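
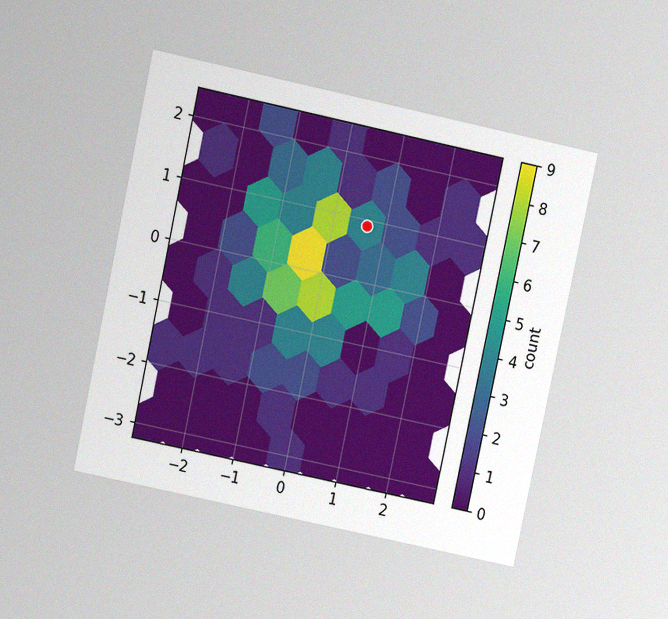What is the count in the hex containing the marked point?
4

The chart is tilted about 12° clockwise and viewed at a slight angle, with some photo noise. The marked hex reads 4 on the colorbar.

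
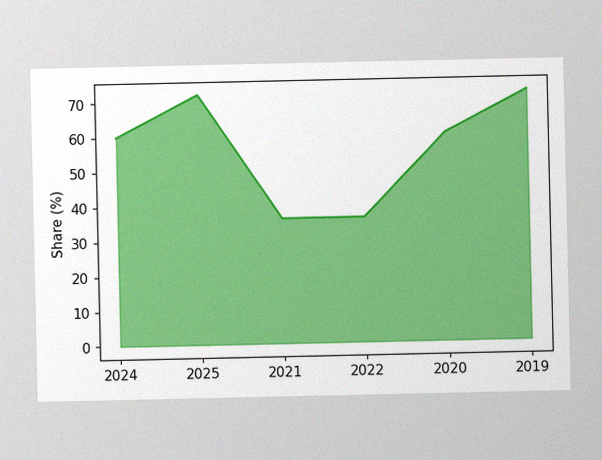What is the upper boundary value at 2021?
36%

The image has some photo noise and uneven lighting. At 2021 the upper boundary is at 36%.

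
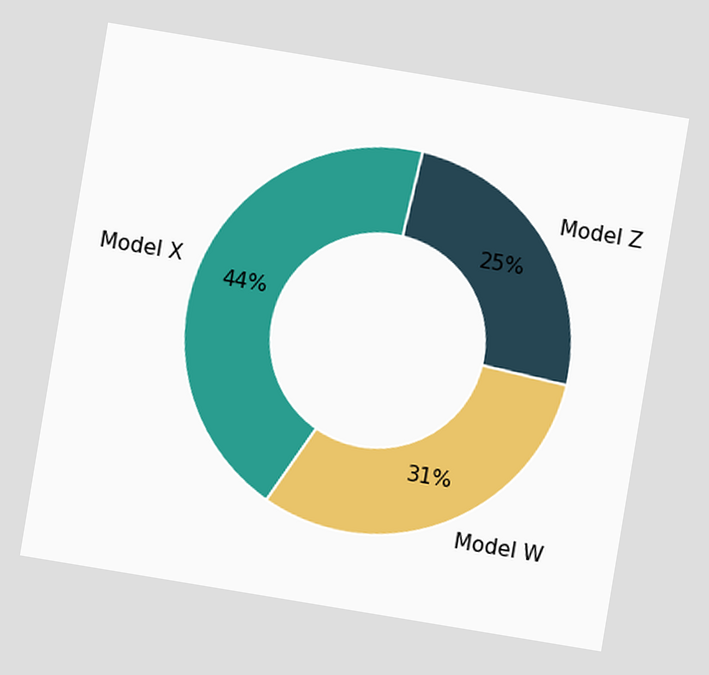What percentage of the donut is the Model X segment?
The chart is tilted about 9° clockwise. The Model X segment takes up 44% of the ring.

44%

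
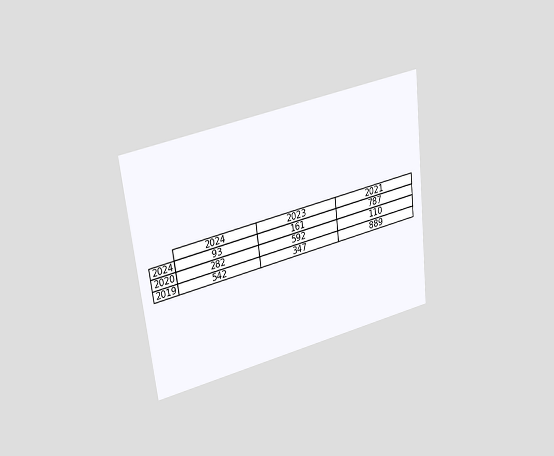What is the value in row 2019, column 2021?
889

The chart is tilted about 7° counter-clockwise and viewed slightly from above. The (2019, 2021) cell reads 889.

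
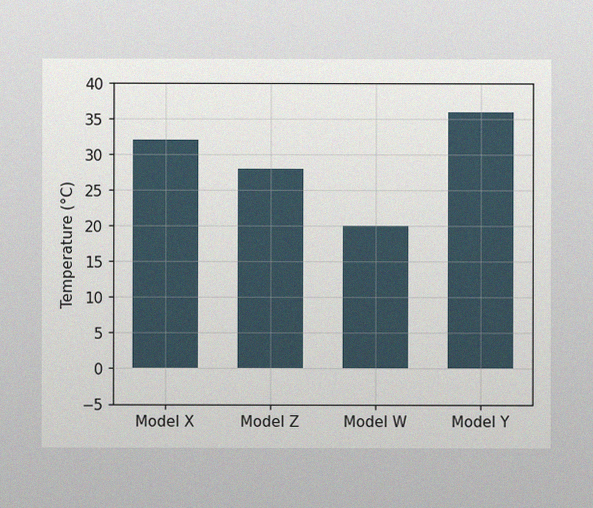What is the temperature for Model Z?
The image has some photo noise and uneven lighting. Reading along the chart's y-axis, the Model Z bar reaches 28°C.

28°C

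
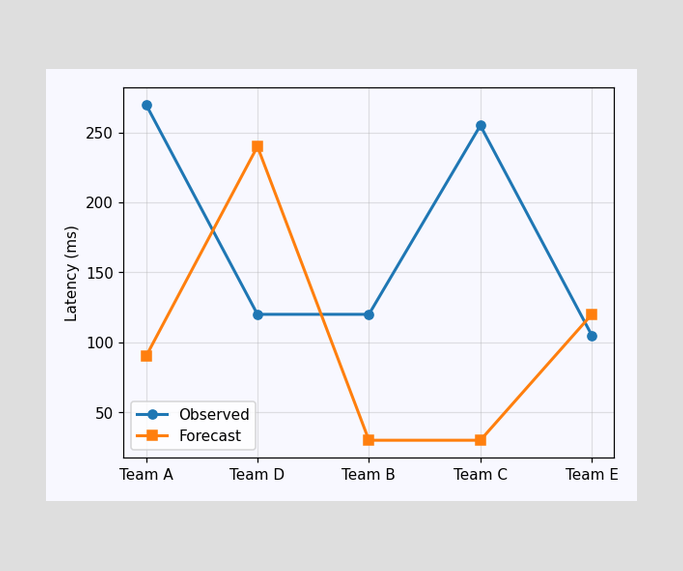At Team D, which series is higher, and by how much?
Forecast, by 120ms

At Team D, Forecast sits above the other line by 120ms.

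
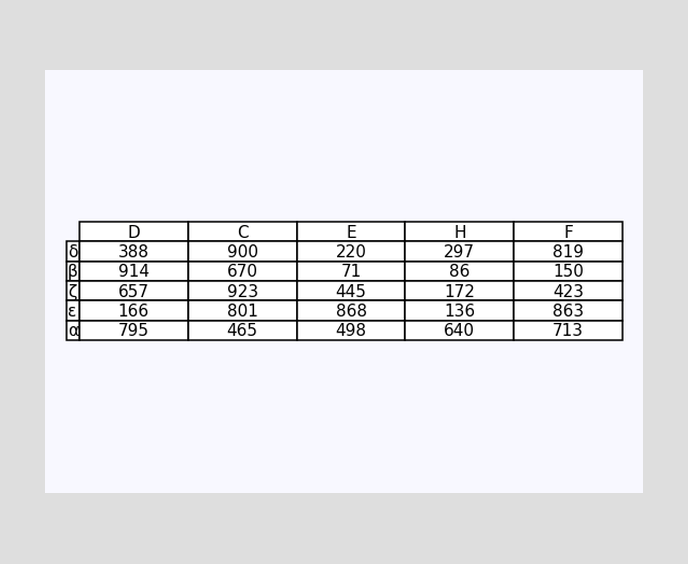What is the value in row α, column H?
The (α, H) cell reads 640.

640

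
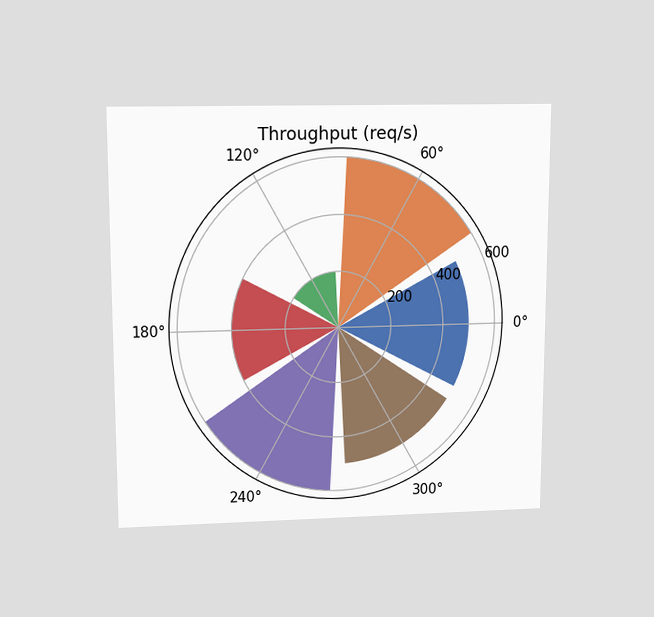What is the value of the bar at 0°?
500req/s

The chart is viewed slightly from above. The bar at 0° reaches 500req/s on the radial axis.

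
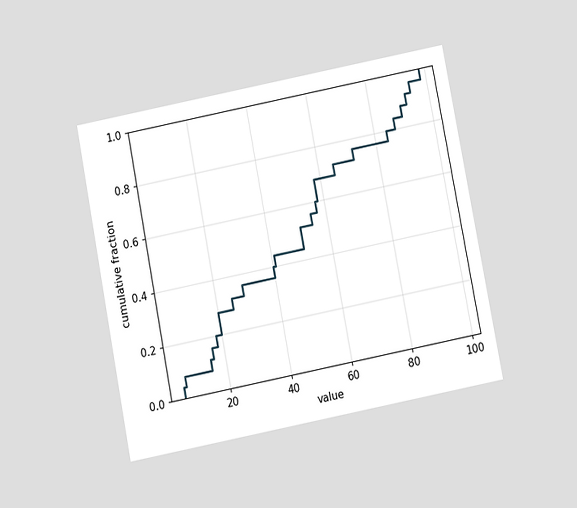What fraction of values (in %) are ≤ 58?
The chart is tilted about 11° counter-clockwise and viewed slightly from below. At x=58 the ECDF step is at 68%.

68%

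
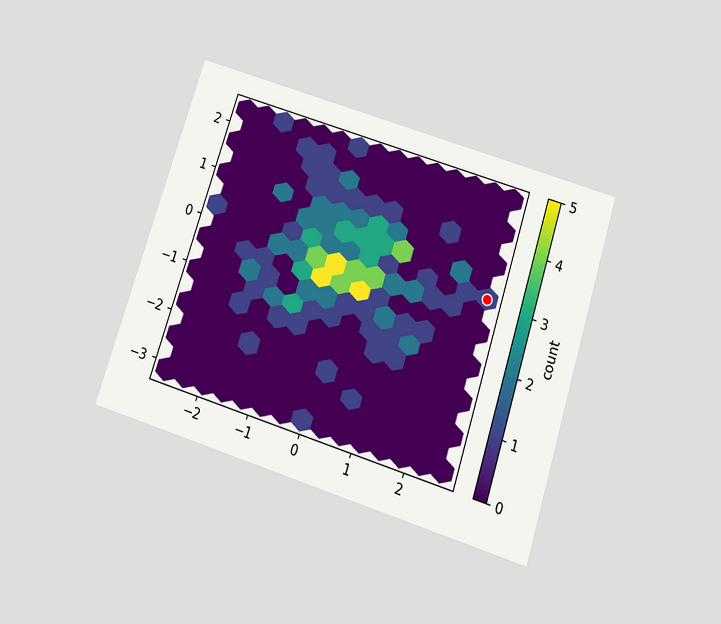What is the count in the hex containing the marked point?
1

The chart is tilted about 18° clockwise and viewed slightly from below. The marked hex reads 1 on the colorbar.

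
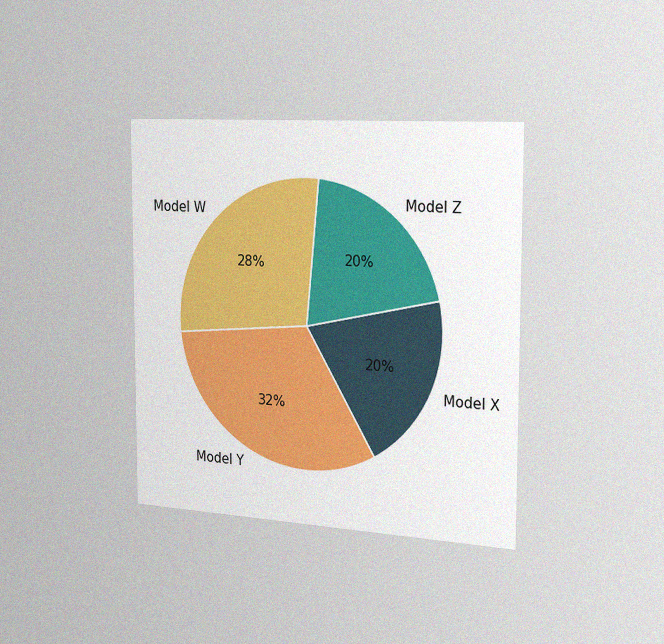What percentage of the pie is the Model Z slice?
The chart is viewed slightly from the right, with some photo noise. The Model Z slice takes up 20% of the pie.

20%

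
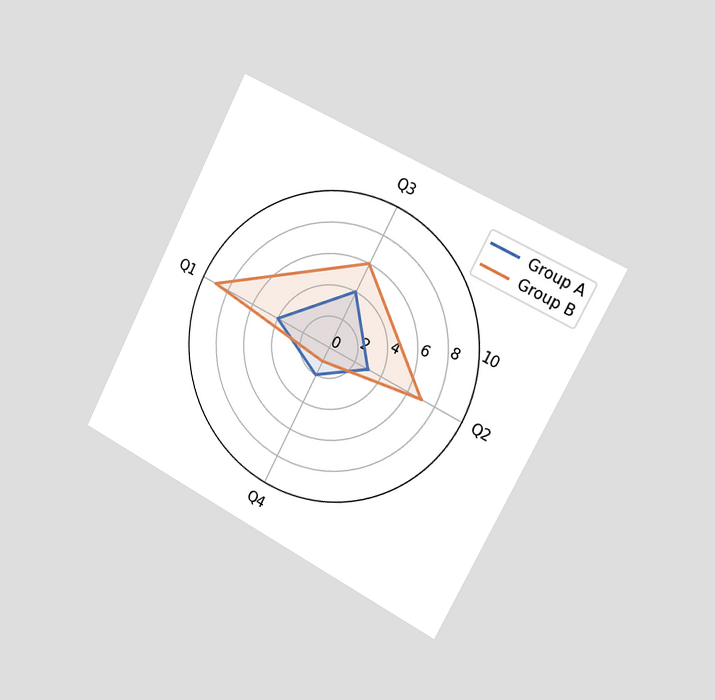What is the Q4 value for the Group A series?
The chart is tilted about 27° clockwise and viewed slightly from the right. On the Q4 axis, Group A reaches 2.

2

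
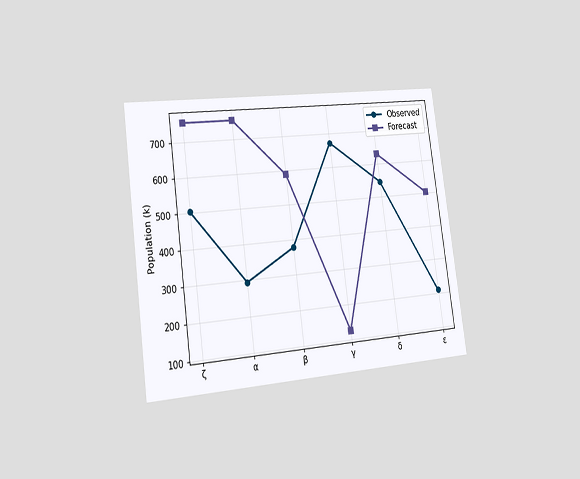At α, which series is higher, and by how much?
The chart is tilted about 8° counter-clockwise and viewed slightly from the left. At α, Forecast sits above the other line by 462k.

Forecast, by 462k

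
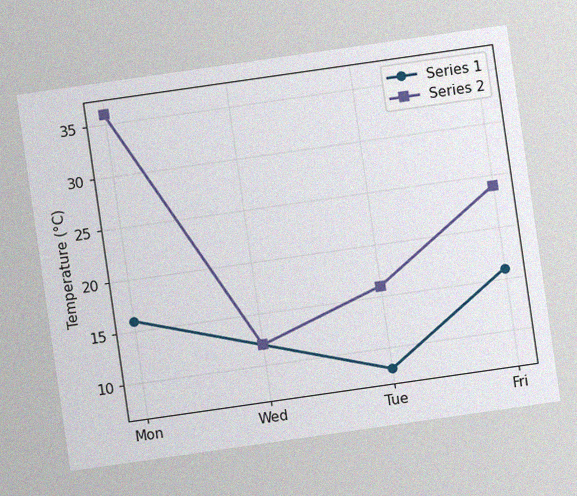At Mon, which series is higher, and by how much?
The chart is tilted about 8° counter-clockwise, with some photo noise. At Mon, Series 2 sits above the other line by 20°C.

Series 2, by 20°C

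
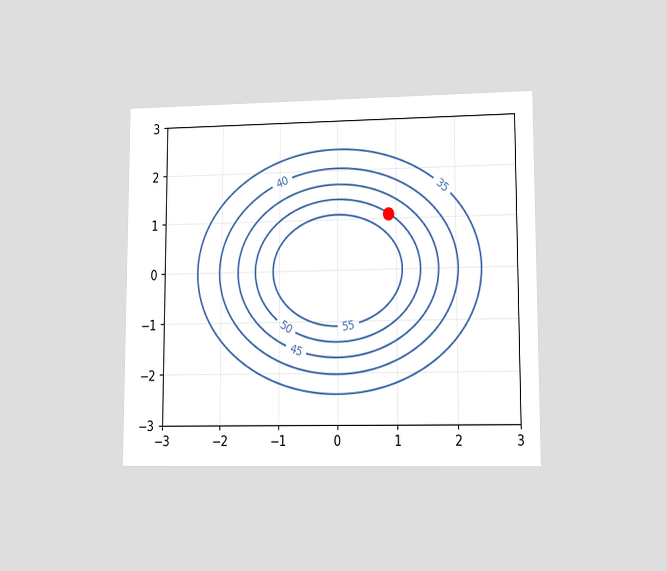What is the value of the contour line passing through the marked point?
The chart is viewed at a slight angle. The marked point sits on the contour labelled 50.

50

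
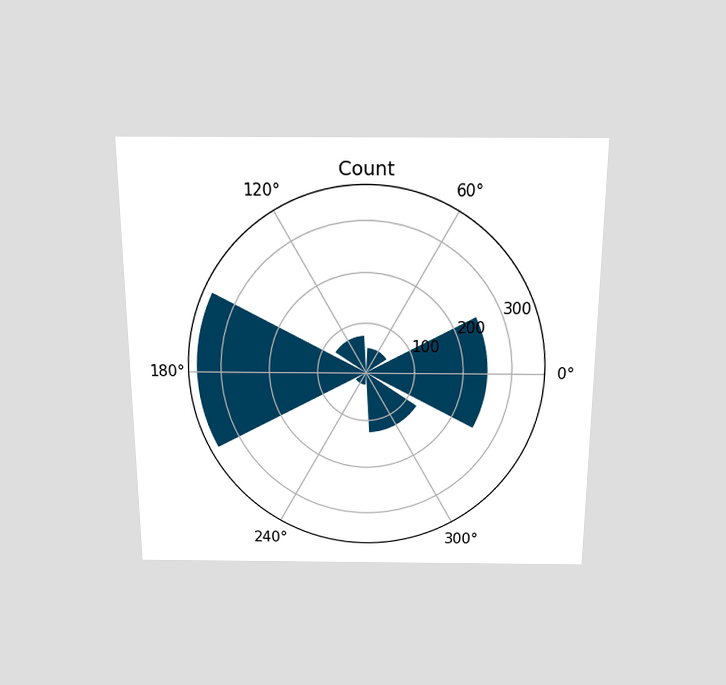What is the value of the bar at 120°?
The chart is viewed slightly from above. The bar at 120° reaches 75 on the radial axis.

75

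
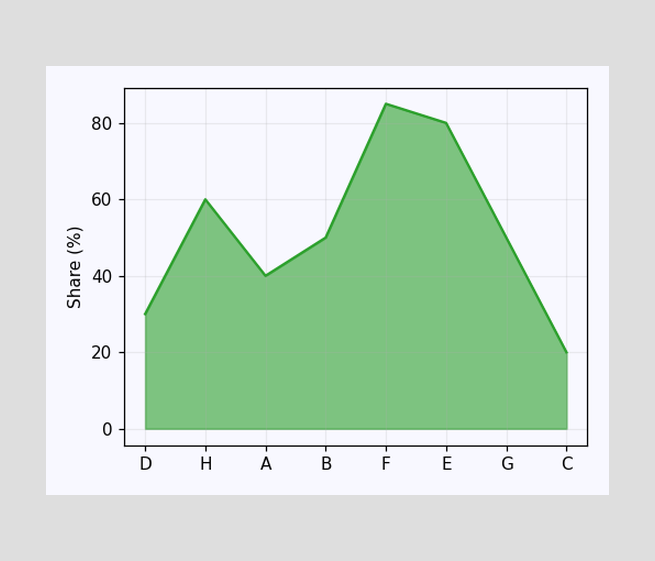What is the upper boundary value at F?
At F the upper boundary is at 85%.

85%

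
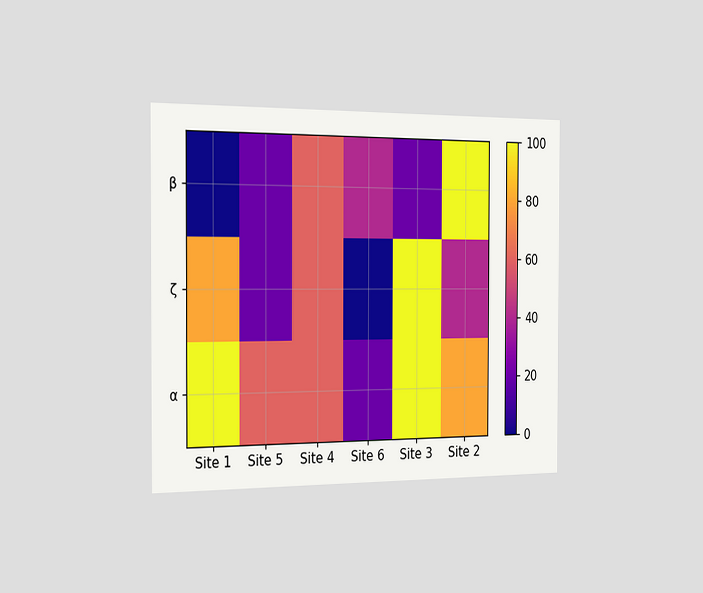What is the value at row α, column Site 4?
The chart is viewed slightly from the left. Matching cell (α, Site 4) against the colorbar gives 60.

60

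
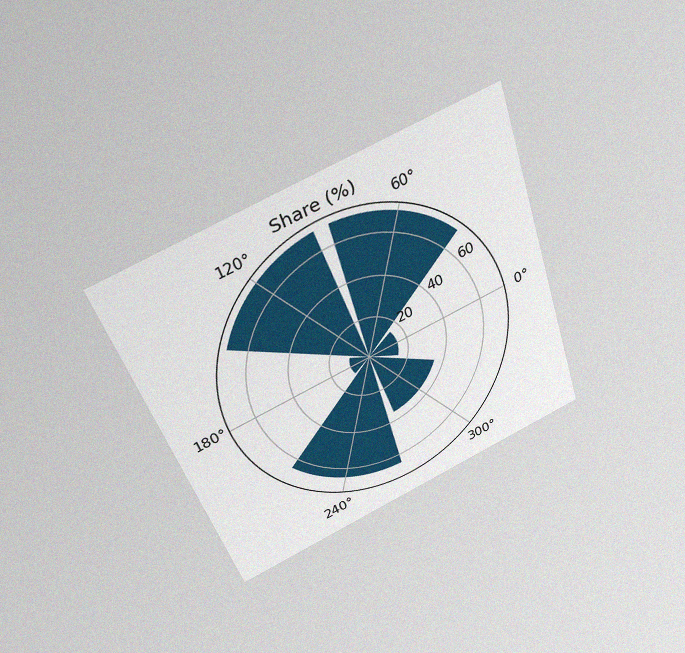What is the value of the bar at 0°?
15%

The chart is tilted about 19° counter-clockwise and viewed slightly from above, with some photo noise. The bar at 0° reaches 15% on the radial axis.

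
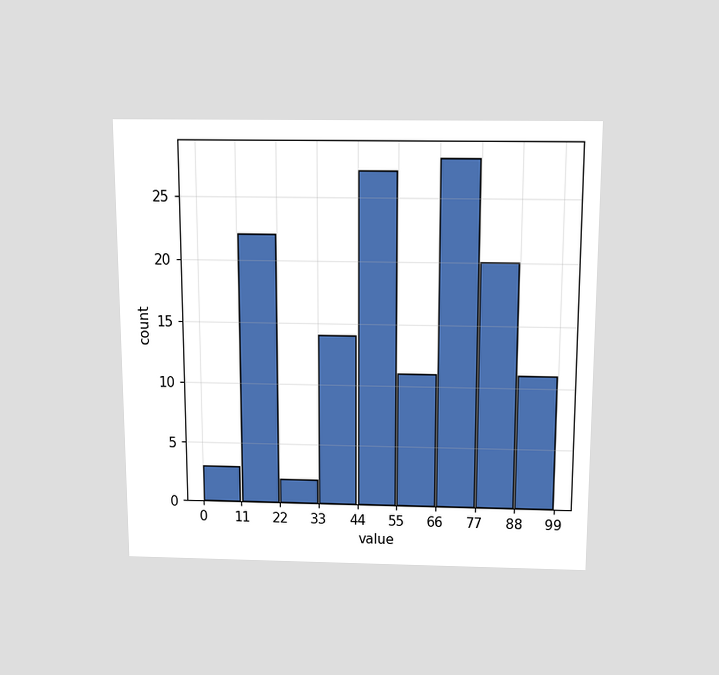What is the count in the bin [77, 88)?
The chart is viewed slightly from above. The [77, 88) bin has height 20.

20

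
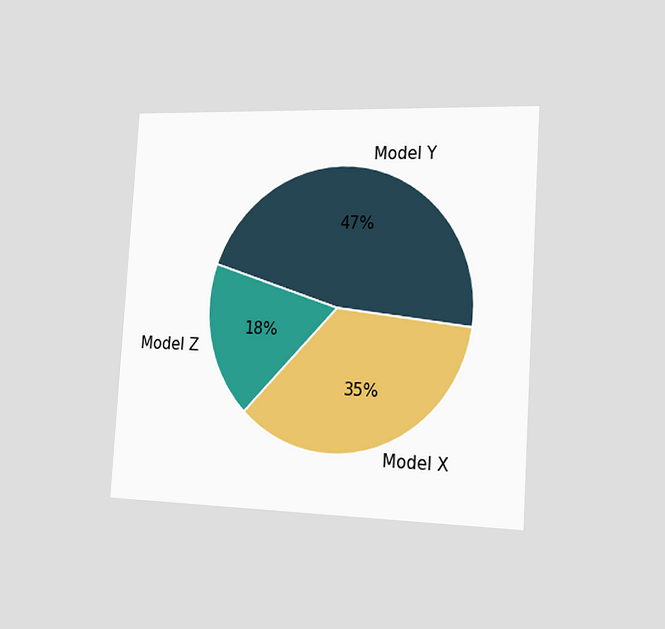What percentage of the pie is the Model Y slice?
47%

The chart is tilted about 4° clockwise and viewed slightly from the right. The Model Y slice takes up 47% of the pie.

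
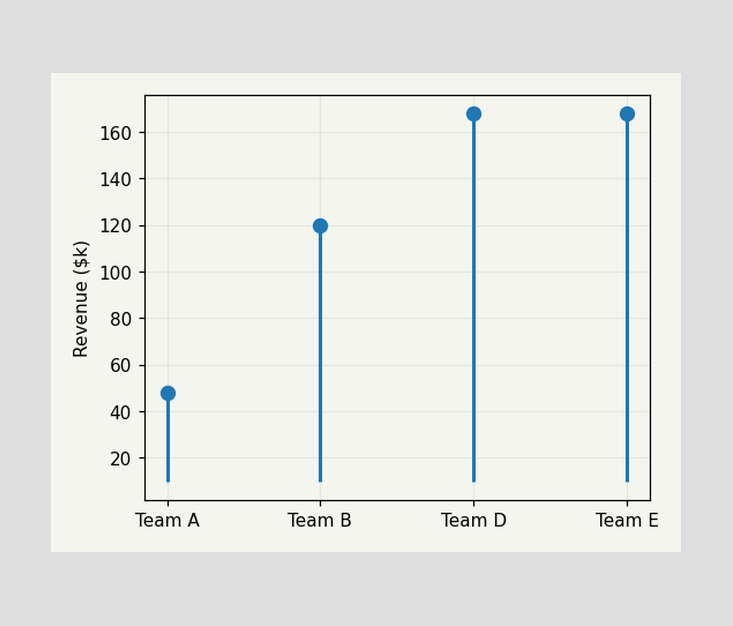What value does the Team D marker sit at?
The Team D marker sits at $168k.

$168k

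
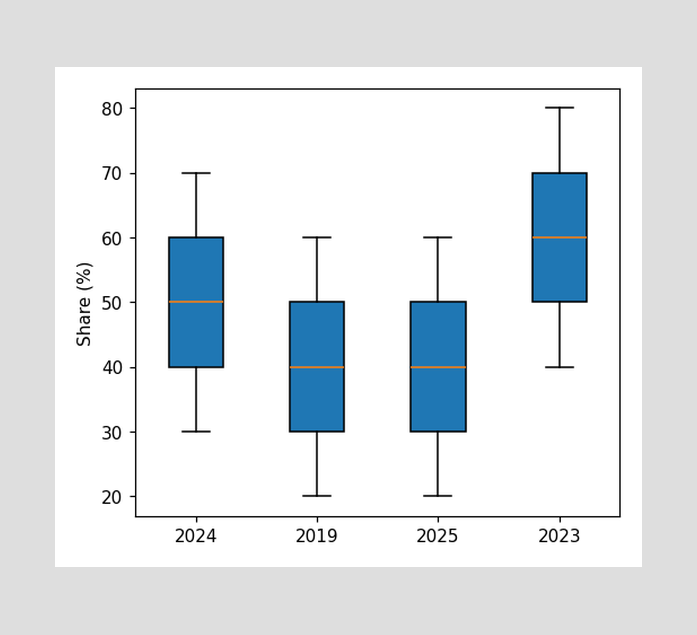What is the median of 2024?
The median line in the 2024 box sits at 50%.

50%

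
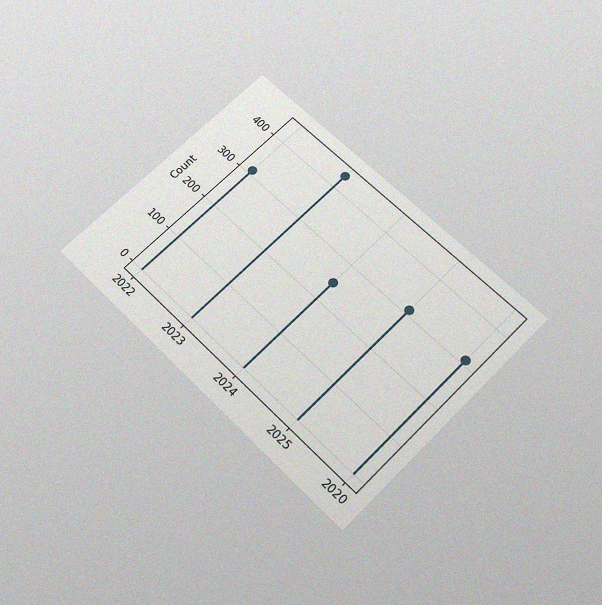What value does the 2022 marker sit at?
The chart is tilted about 45° clockwise and viewed slightly from below, with some photo noise. The 2022 marker sits at 310.

310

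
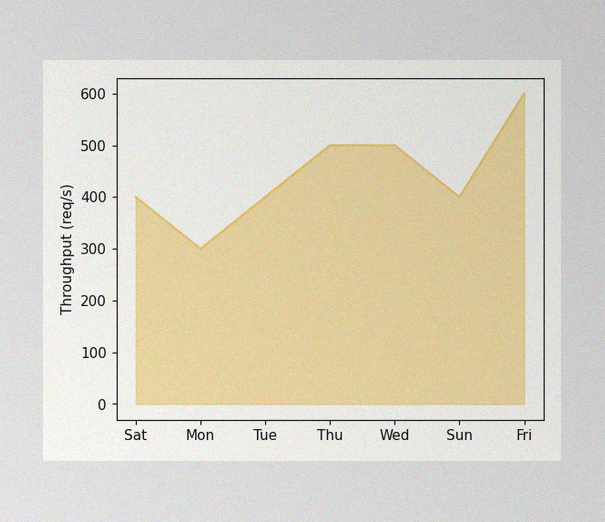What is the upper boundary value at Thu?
500req/s

The image has some photo noise and uneven lighting. At Thu the upper boundary is at 500req/s.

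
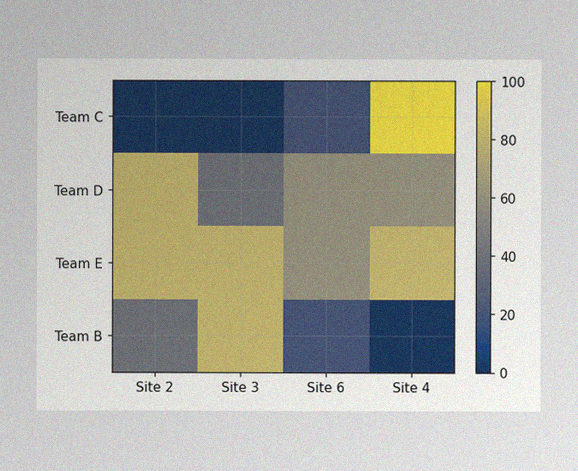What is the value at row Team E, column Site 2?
The image has some photo noise and uneven lighting. Matching cell (Team E, Site 2) against the colorbar gives 80.

80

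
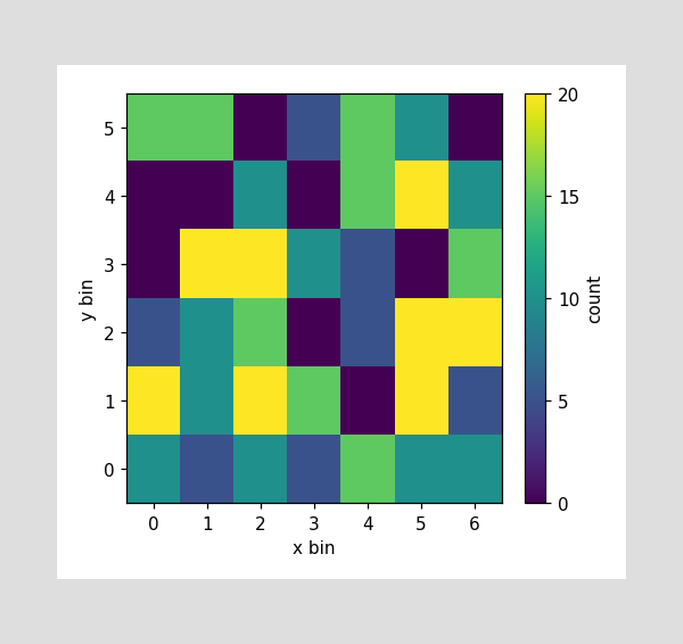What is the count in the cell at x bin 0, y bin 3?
0

Matching the cell (0, 3) against the colorbar gives 0.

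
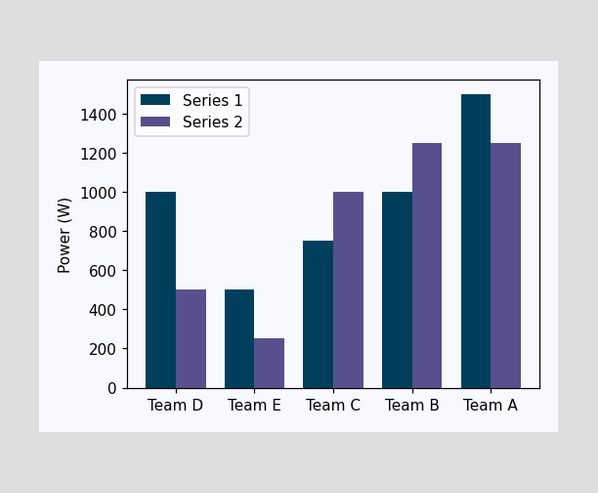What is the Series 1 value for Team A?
The Series 1 bar at Team A reaches 1500W on the y-axis.

1500W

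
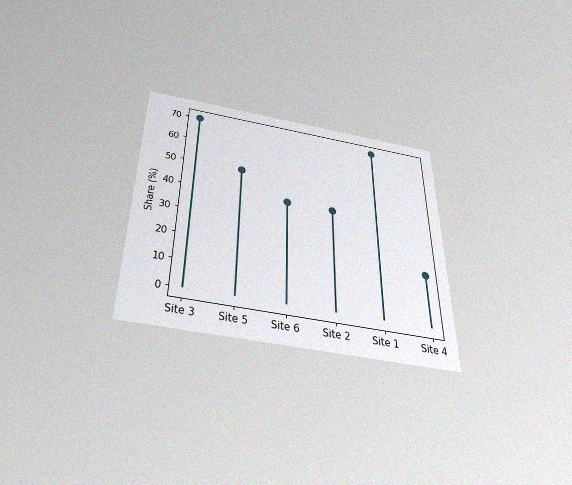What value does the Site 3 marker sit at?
The chart is viewed slightly from below, with some photo noise. The Site 3 marker sits at 70%.

70%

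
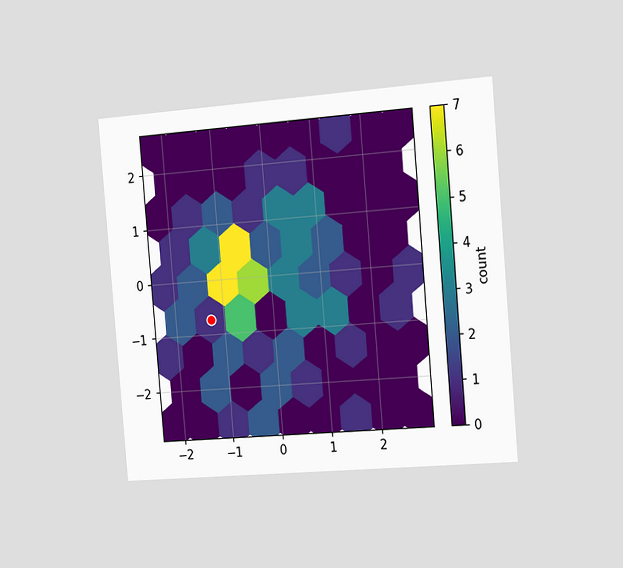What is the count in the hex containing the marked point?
The chart is tilted about 5° counter-clockwise and viewed slightly from the right. The marked hex reads 1 on the colorbar.

1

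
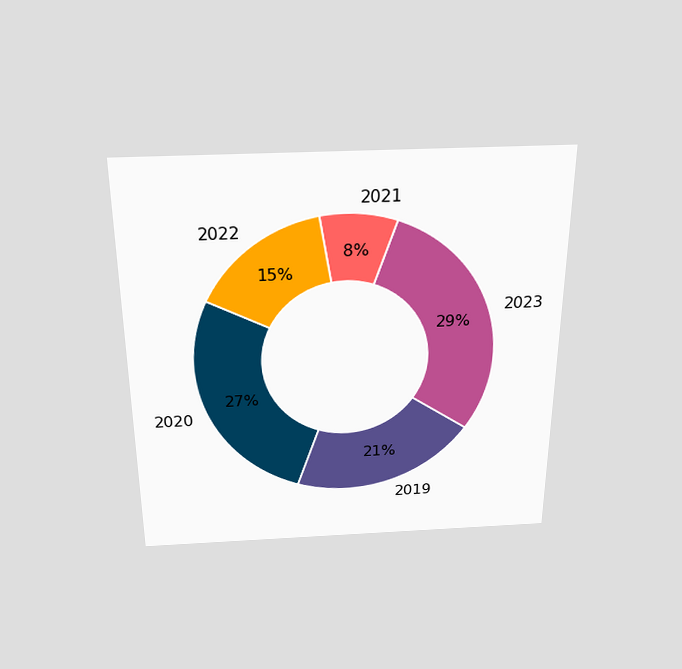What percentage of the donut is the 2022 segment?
15%

The chart is viewed slightly from above. The 2022 segment takes up 15% of the ring.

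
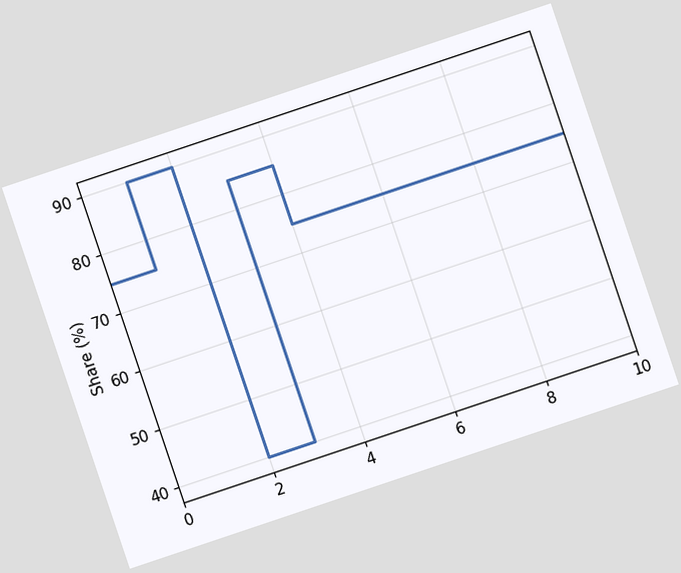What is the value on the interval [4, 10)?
The chart is tilted about 19° counter-clockwise. On [4, 10) the step sits at 75%.

75%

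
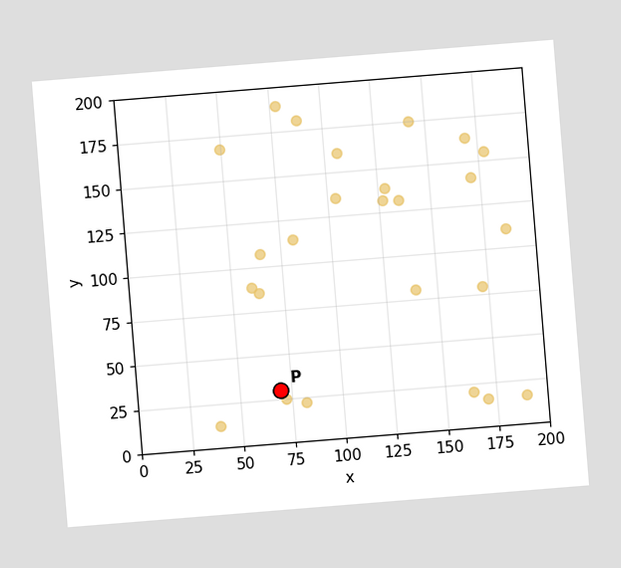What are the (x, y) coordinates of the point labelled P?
(70, 30)

The chart is tilted about 5° counter-clockwise. Following the gridlines from P to each axis, P sits at (70, 30).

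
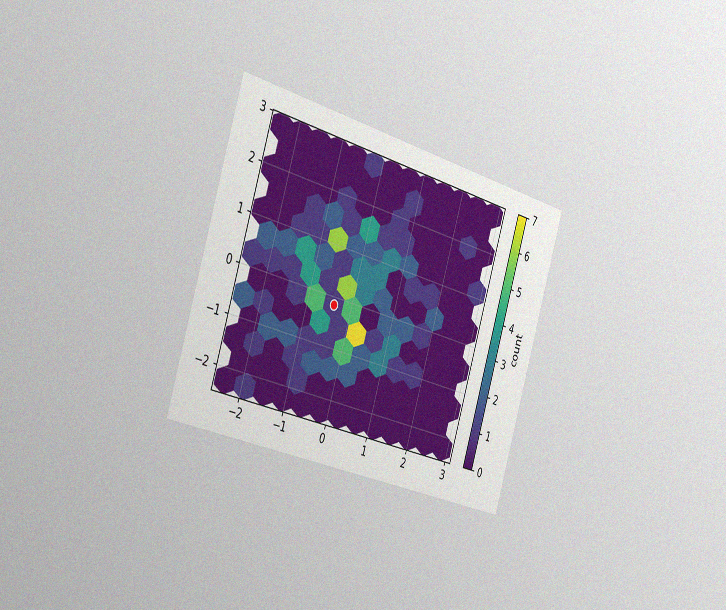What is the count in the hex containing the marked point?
The chart is tilted about 18° clockwise and viewed slightly from the left, with some photo noise. The marked hex reads 1 on the colorbar.

1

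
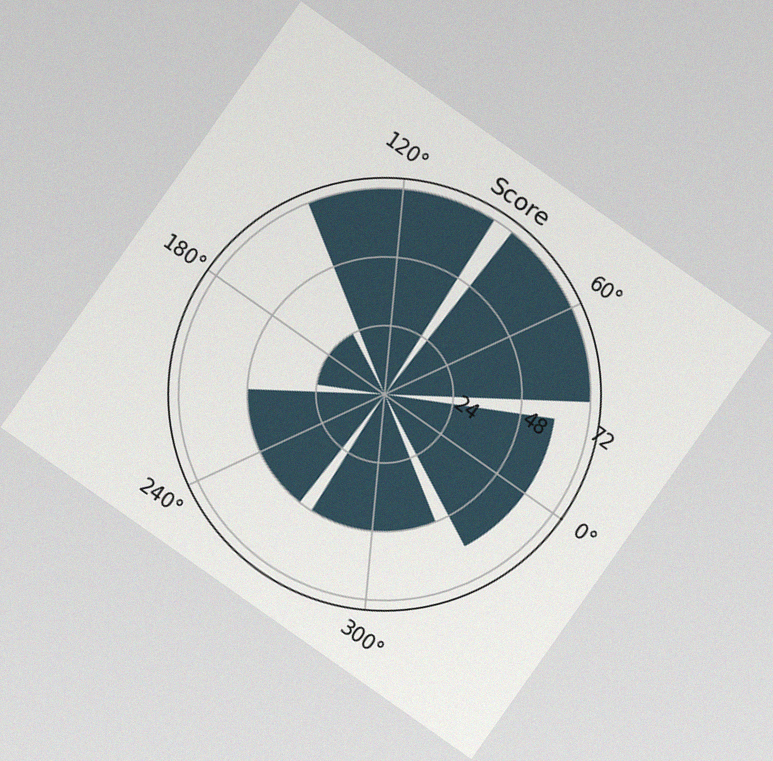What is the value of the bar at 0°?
The chart is tilted about 35° clockwise, with some photo noise. The bar at 0° reaches 60 on the radial axis.

60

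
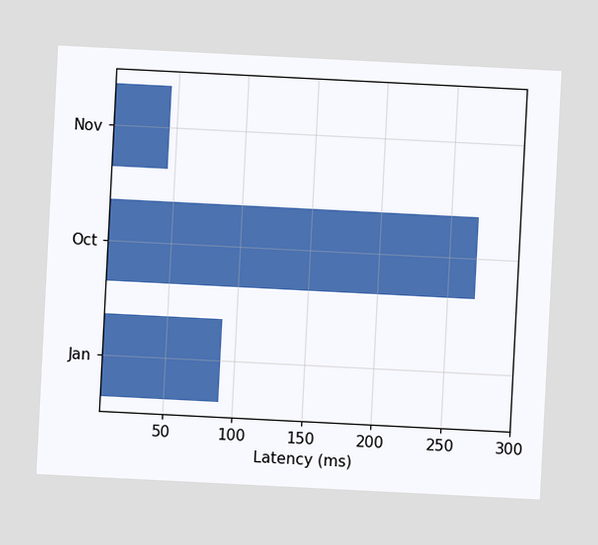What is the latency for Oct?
The chart is tilted about 3° clockwise. Reading along the chart's x-axis, the Oct bar reaches 270ms.

270ms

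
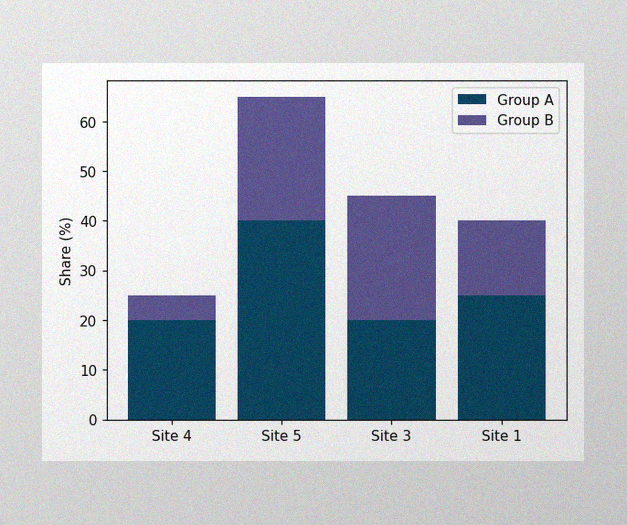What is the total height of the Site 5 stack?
The image has some photo noise and uneven lighting. The Site 5 stack's top reaches 65% on the y-axis.

65%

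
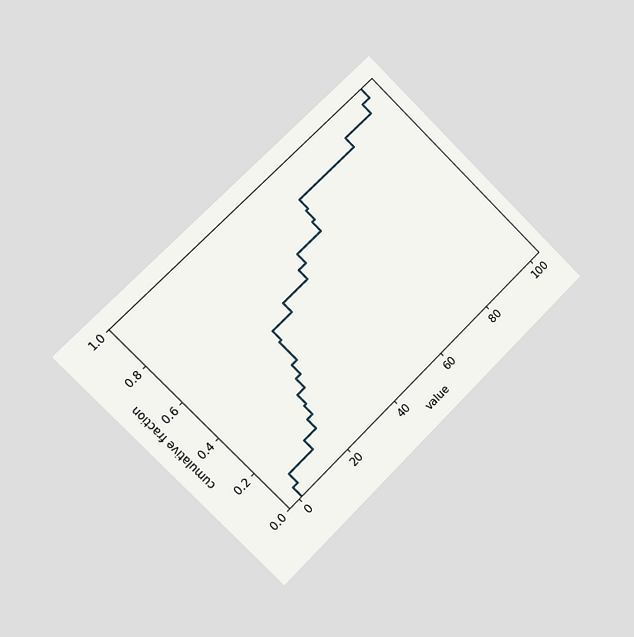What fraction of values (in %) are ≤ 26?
40%

The chart is tilted about 45° counter-clockwise and viewed slightly from the left. At x=26 the ECDF step is at 40%.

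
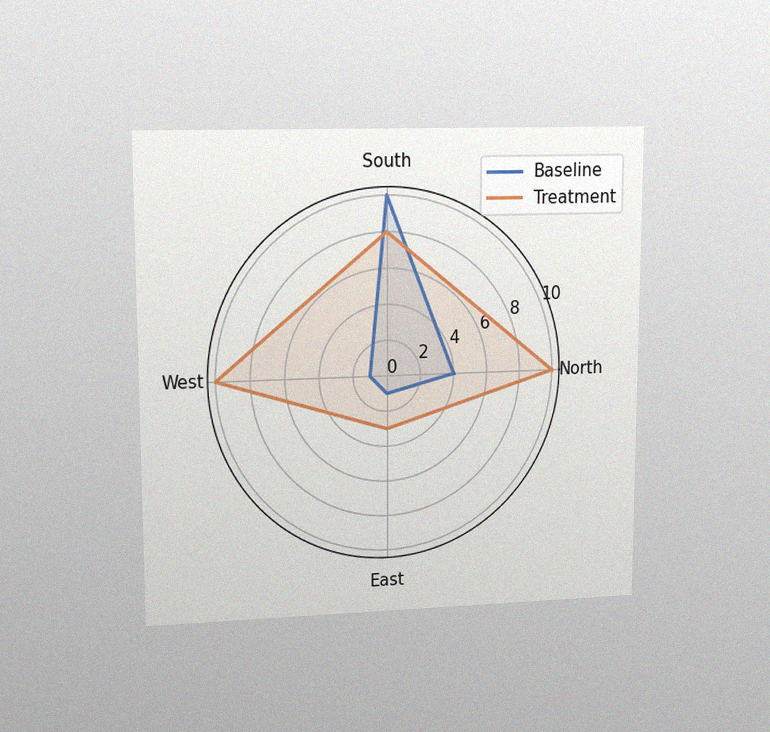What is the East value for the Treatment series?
3

The chart is viewed at a slight angle, with some photo noise. On the East axis, Treatment reaches 3.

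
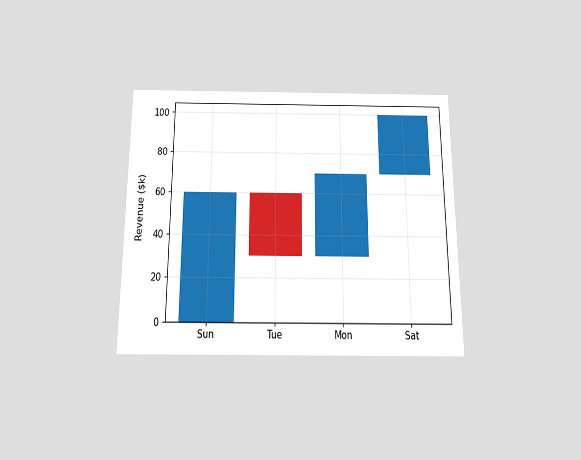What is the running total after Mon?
$70k

The chart is viewed slightly from below. After Mon the running total reaches $70k.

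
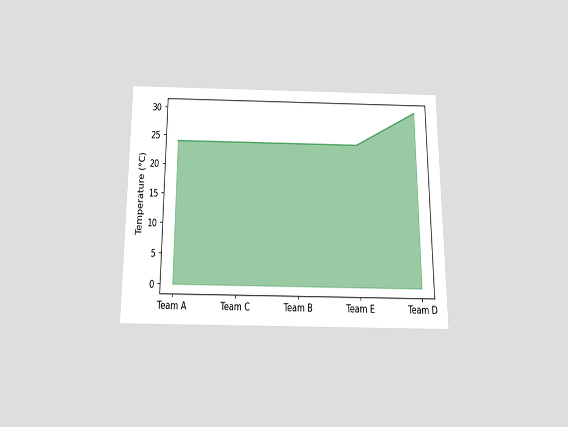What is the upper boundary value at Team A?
24°C

The chart is viewed slightly from below. At Team A the upper boundary is at 24°C.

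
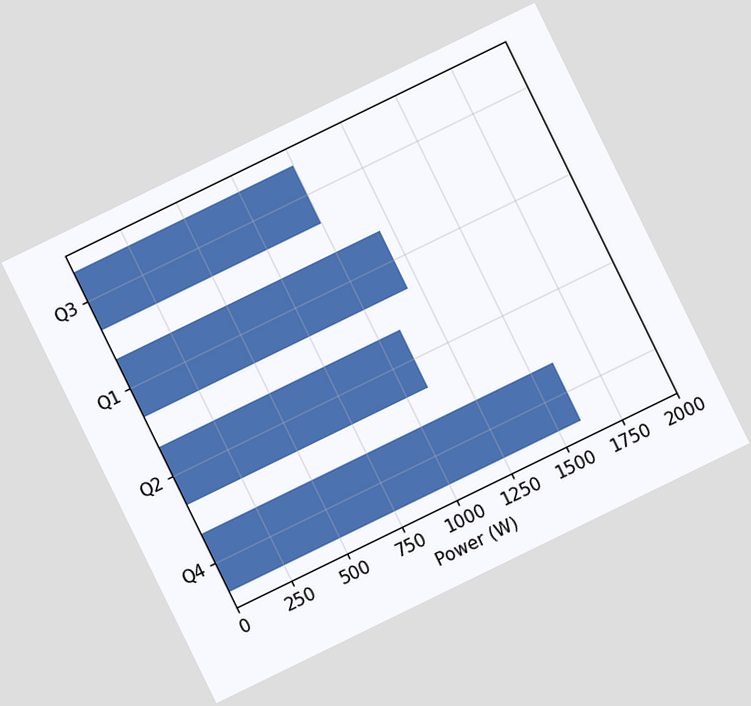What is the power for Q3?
The chart is tilted about 26° counter-clockwise. Reading along the chart's x-axis, the Q3 bar reaches 1000W.

1000W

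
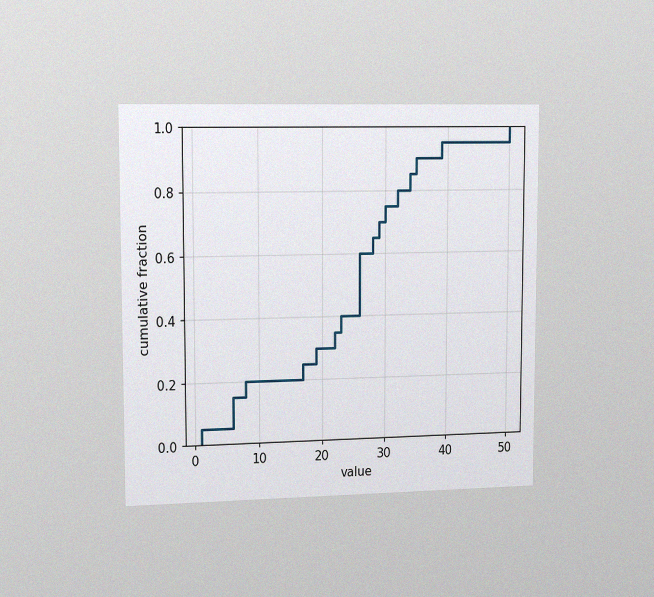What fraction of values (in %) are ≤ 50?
100%

The chart is viewed slightly from the left, with some photo noise. At x=50 the ECDF step is at 100%.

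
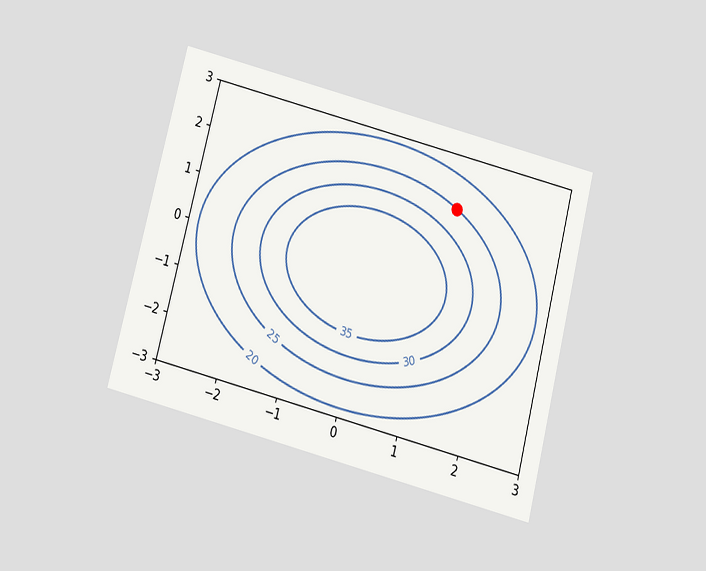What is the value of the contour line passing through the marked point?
25

The chart is tilted about 14° clockwise and viewed slightly from below. The marked point sits on the contour labelled 25.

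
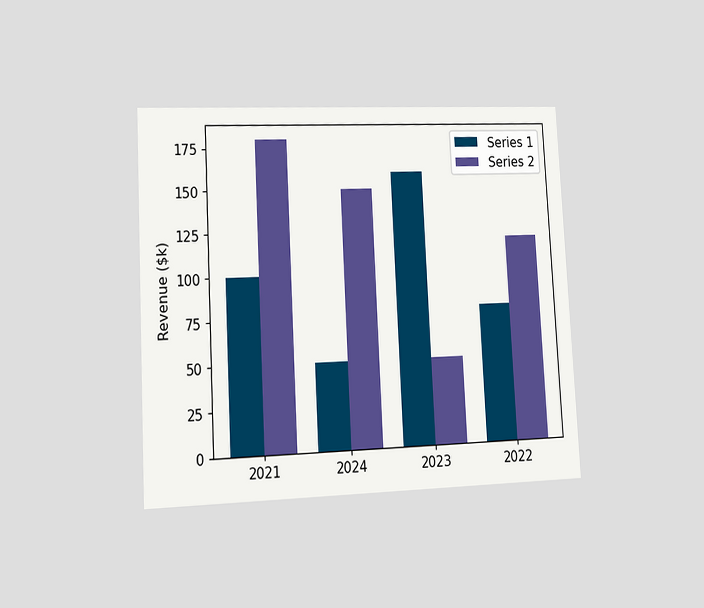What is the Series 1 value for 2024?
$50k

The chart is tilted about 3° counter-clockwise and viewed at a slight angle. The Series 1 bar at 2024 reaches $50k on the y-axis.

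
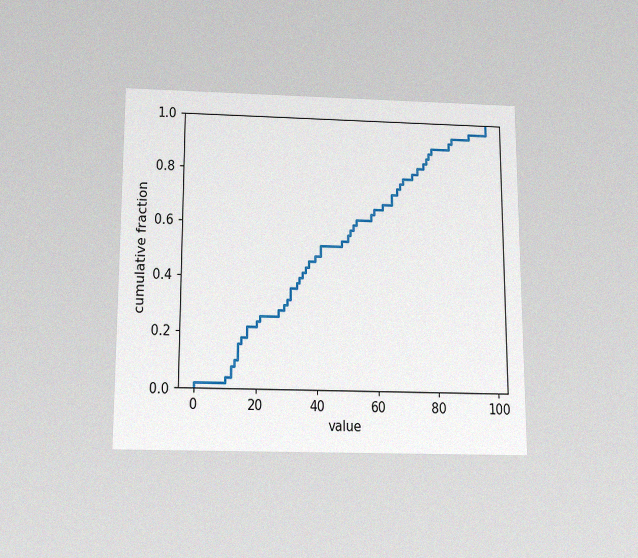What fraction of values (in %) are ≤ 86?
The chart is viewed slightly from below, with some photo noise. At x=86 the ECDF step is at 94%.

94%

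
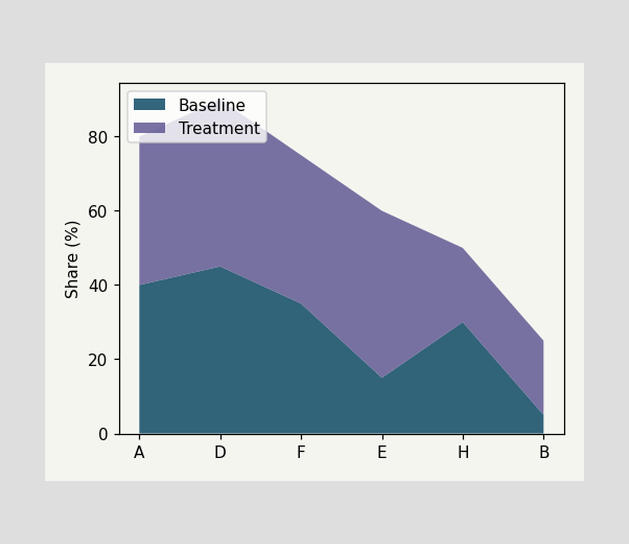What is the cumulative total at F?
The stacked total at F reaches 75%.

75%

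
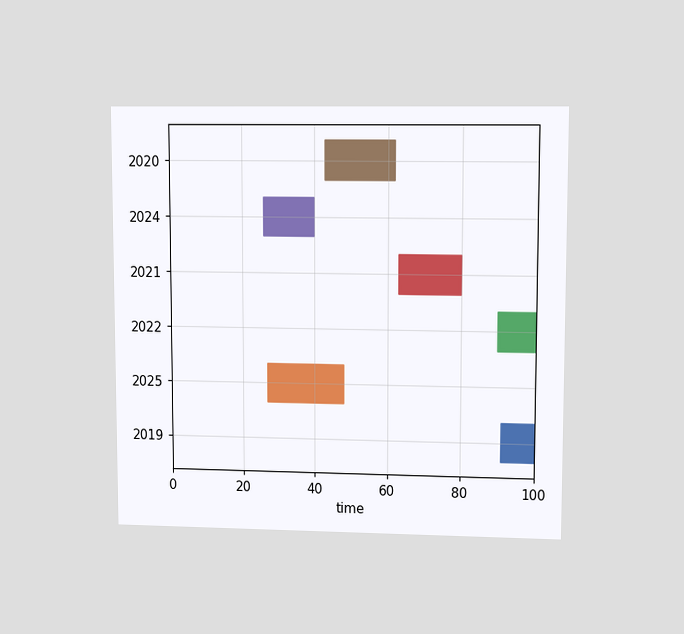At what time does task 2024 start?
26

The chart is viewed at a slight angle. The 2024 bar begins at t=26.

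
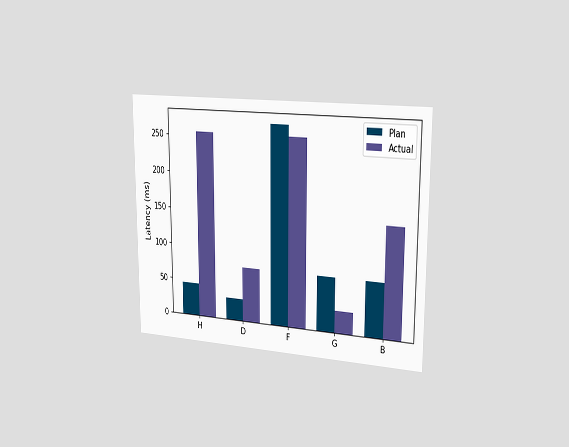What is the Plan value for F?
270ms

The chart is viewed slightly from the right. The Plan bar at F reaches 270ms on the y-axis.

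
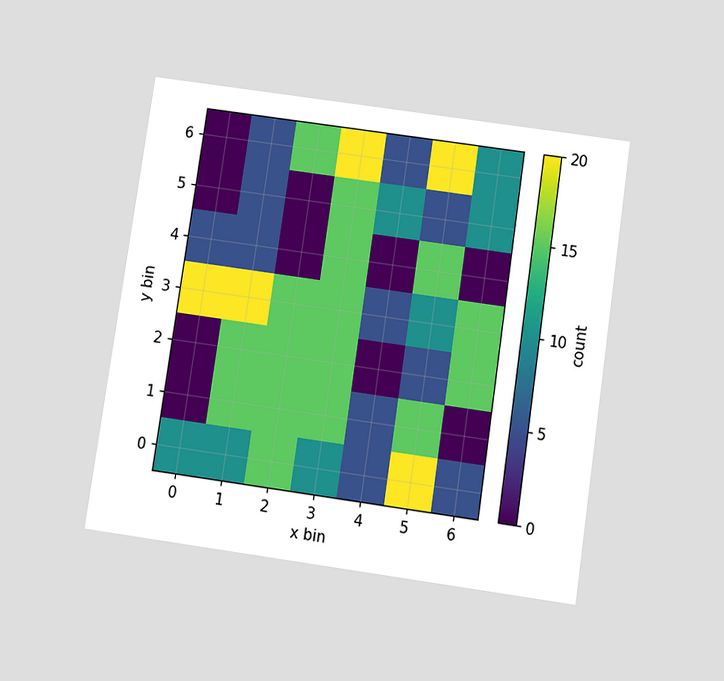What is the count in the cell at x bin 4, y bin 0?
The chart is tilted about 8° clockwise and viewed slightly from below. Matching the cell (4, 0) against the colorbar gives 5.

5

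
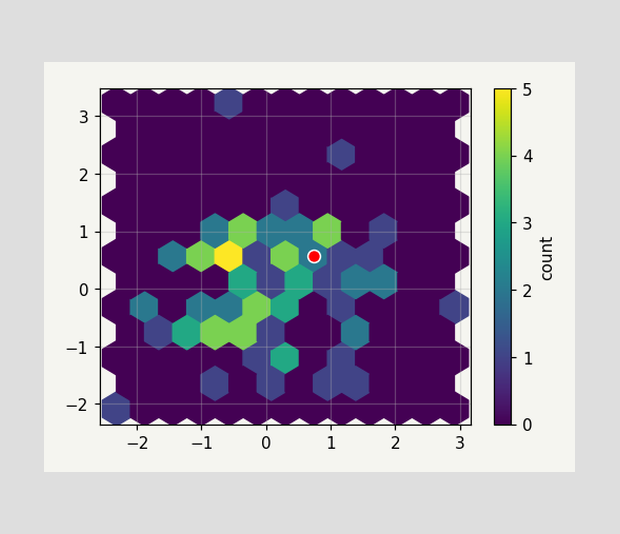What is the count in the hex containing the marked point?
The marked hex reads 2 on the colorbar.

2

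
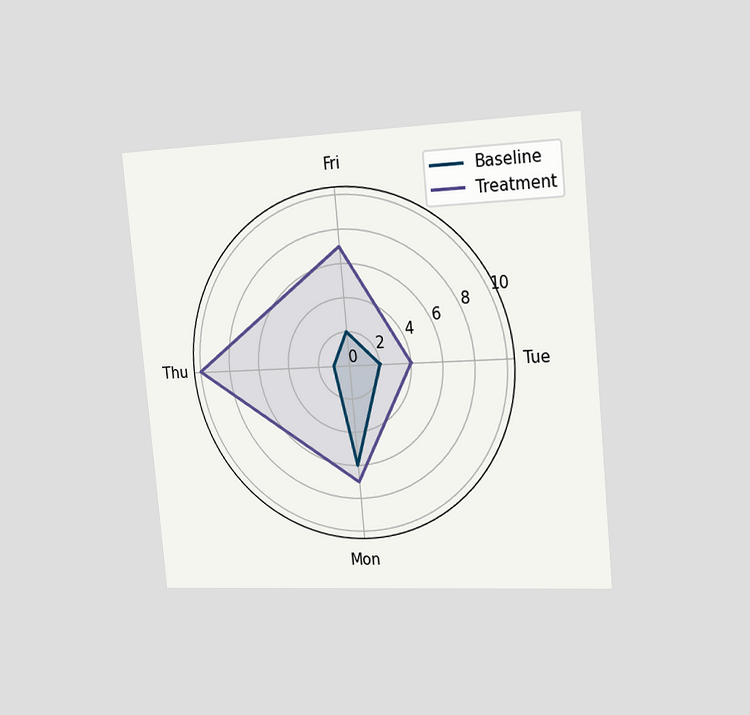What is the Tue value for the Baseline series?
The chart is tilted about 5° counter-clockwise and viewed slightly from the right. On the Tue axis, Baseline reaches 2.

2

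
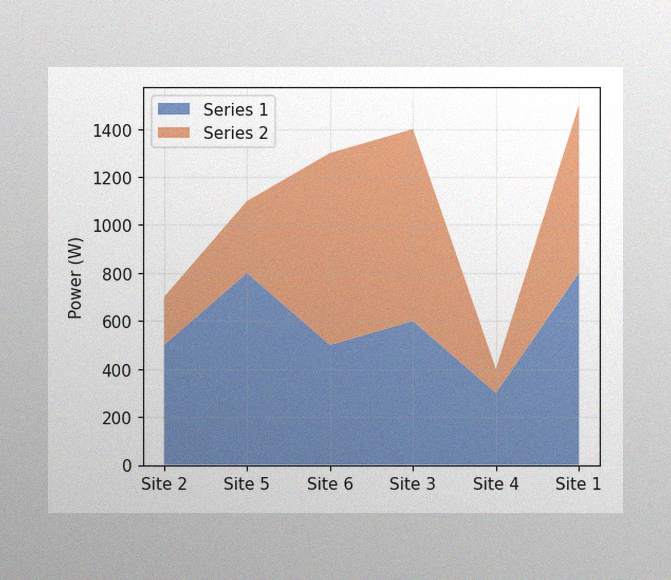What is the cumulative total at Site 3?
1400W

The image has some photo noise and uneven lighting. The stacked total at Site 3 reaches 1400W.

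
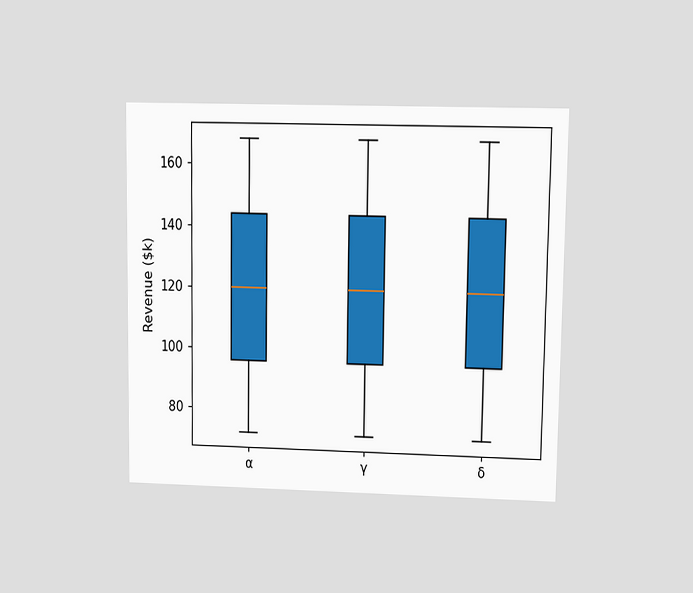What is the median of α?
$120k

The chart is viewed at a slight angle. The median line in the α box sits at $120k.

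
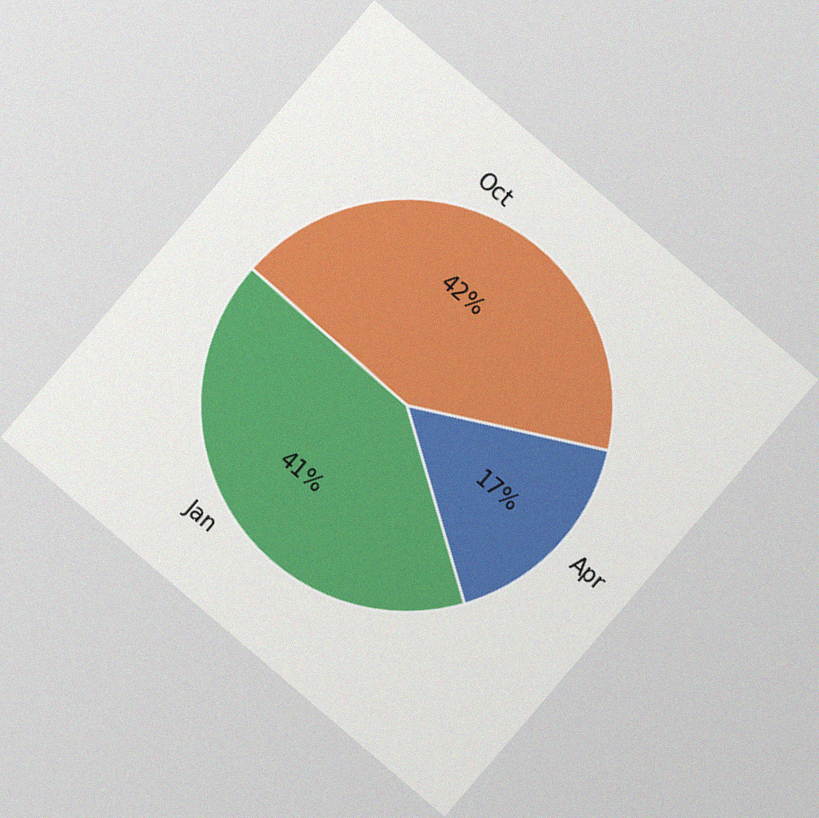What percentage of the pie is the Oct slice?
The chart is tilted about 41° clockwise, with some photo noise. The Oct slice takes up 42% of the pie.

42%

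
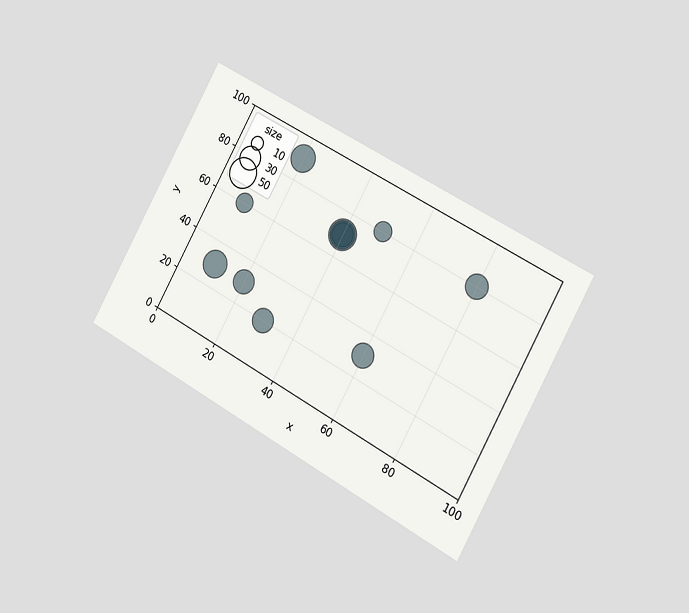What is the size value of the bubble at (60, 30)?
30

The chart is tilted about 29° clockwise and viewed slightly from the right. Matching the bubble at (60, 30) against the size legend gives 30.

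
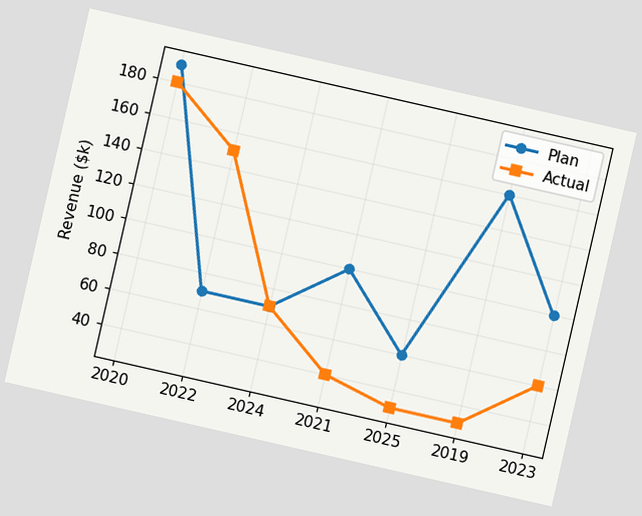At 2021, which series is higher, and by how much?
The chart is tilted about 13° clockwise. At 2021, Plan sits above the other line by $60k.

Plan, by $60k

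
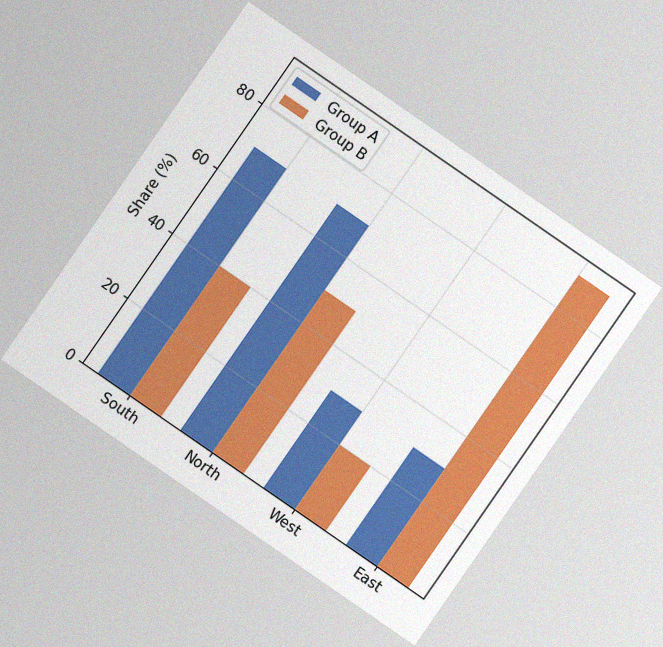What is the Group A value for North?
The chart is tilted about 35° clockwise, with some photo noise. The Group A bar at North reaches 70% on the y-axis.

70%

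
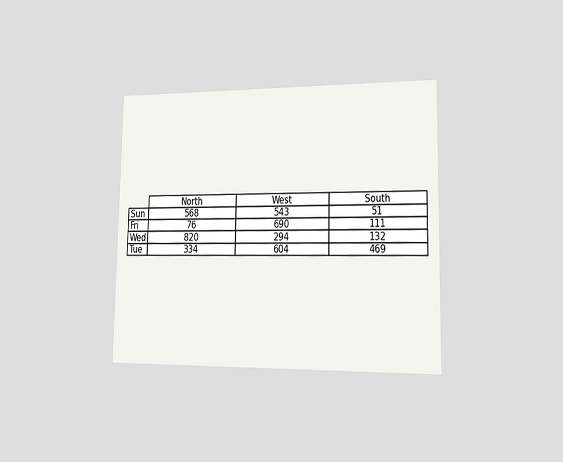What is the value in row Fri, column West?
The chart is viewed slightly from the right. The (Fri, West) cell reads 690.

690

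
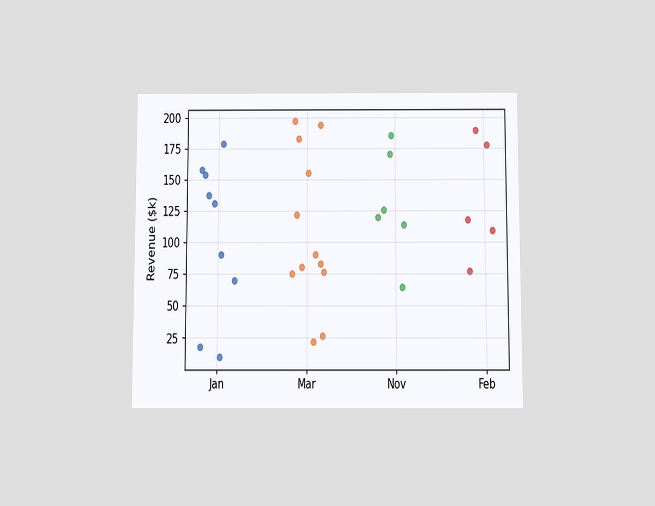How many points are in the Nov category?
6

The chart is viewed slightly from below. Counting the markers in the Nov column gives 6.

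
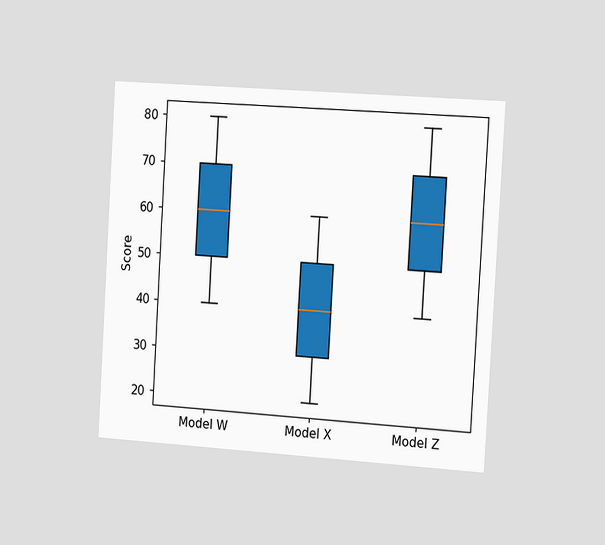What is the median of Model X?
The chart is tilted about 3° clockwise and viewed slightly from the right. The median line in the Model X box sits at 40.

40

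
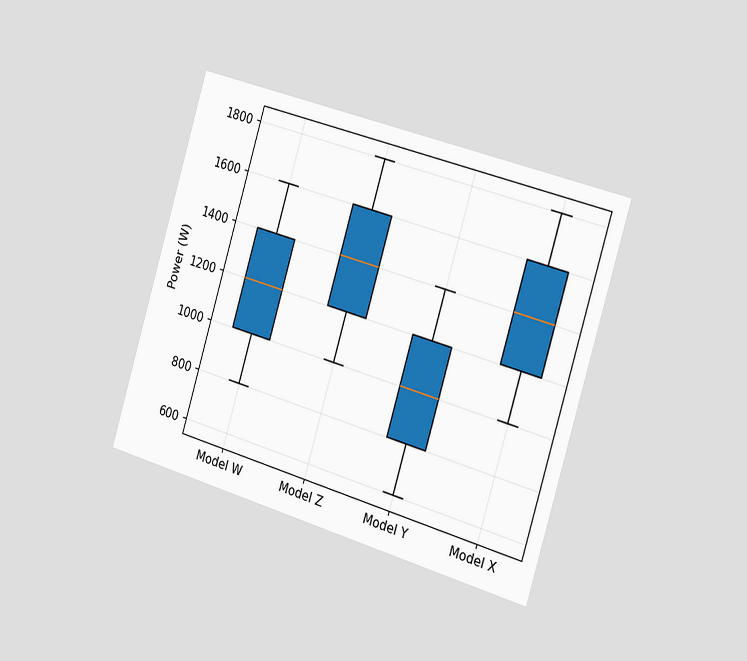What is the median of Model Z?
The chart is tilted about 17° clockwise and viewed slightly from the right. The median line in the Model Z box sits at 1400W.

1400W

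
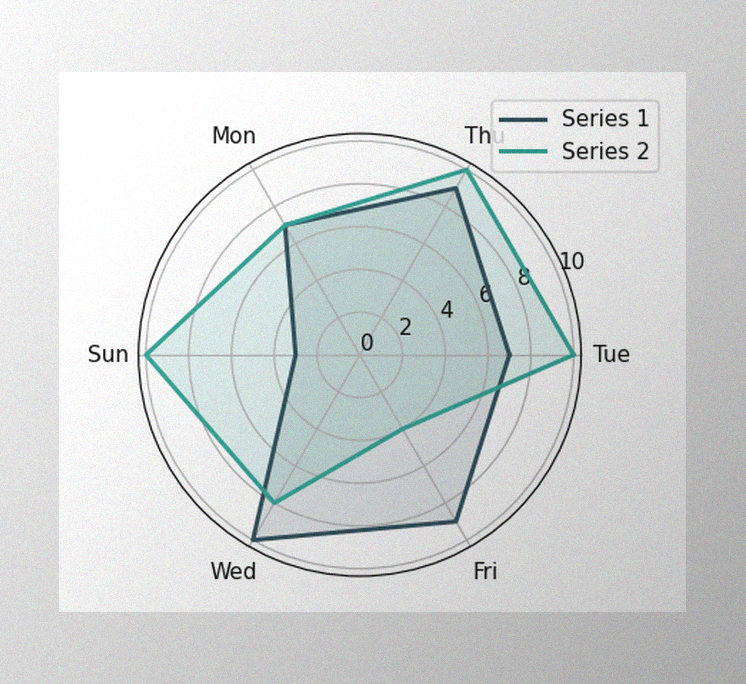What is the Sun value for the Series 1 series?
3

The image has some photo noise and uneven lighting. On the Sun axis, Series 1 reaches 3.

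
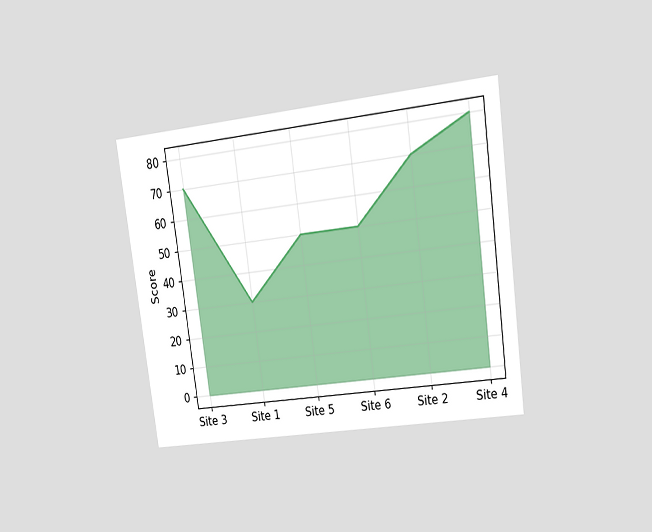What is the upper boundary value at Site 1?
The chart is tilted about 8° counter-clockwise and viewed at a slight angle. At Site 1 the upper boundary is at 30.

30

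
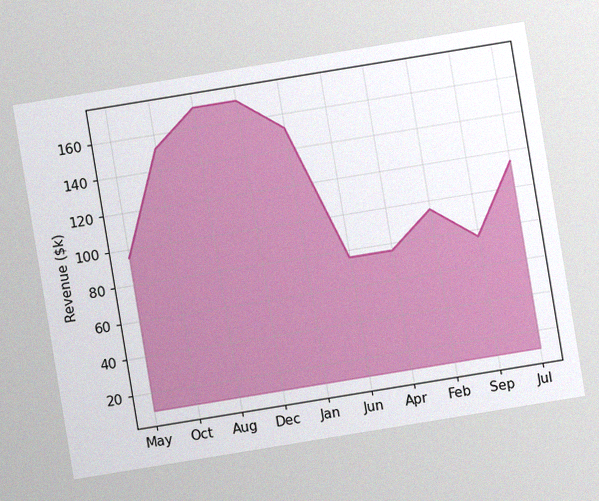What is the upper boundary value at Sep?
The chart is tilted about 9° counter-clockwise, with some photo noise. At Sep the upper boundary is at $76k.

$76k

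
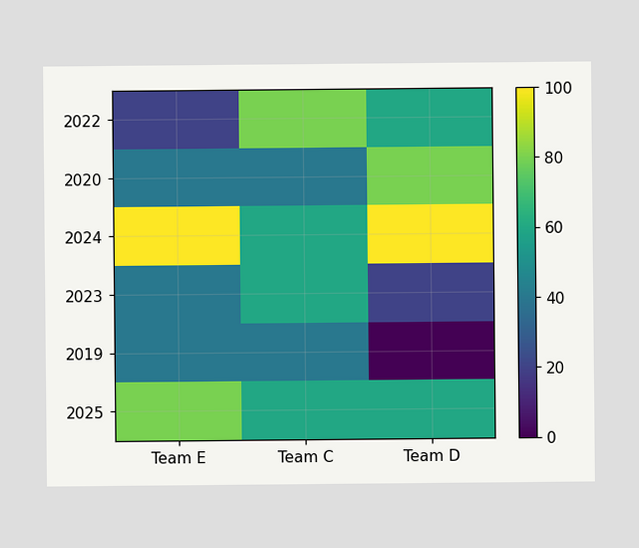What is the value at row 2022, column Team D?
60

Matching cell (2022, Team D) against the colorbar gives 60.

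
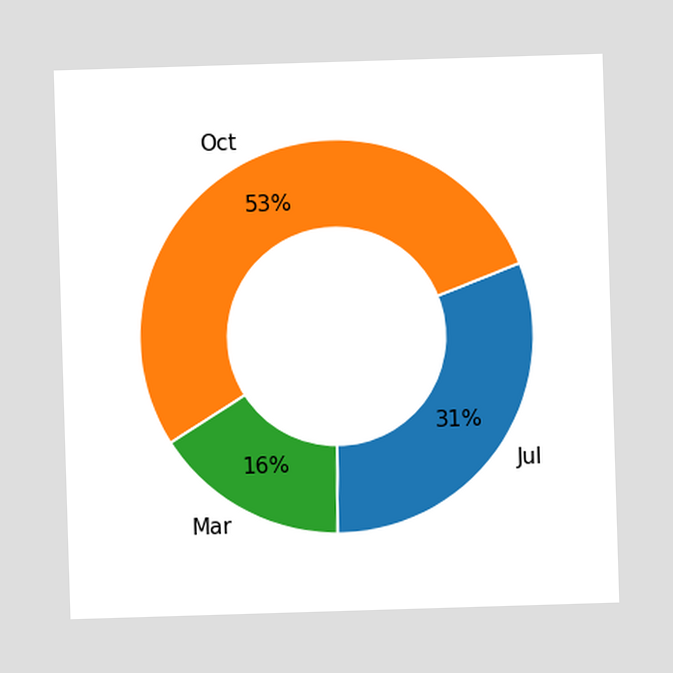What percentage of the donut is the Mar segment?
16%

The Mar segment takes up 16% of the ring.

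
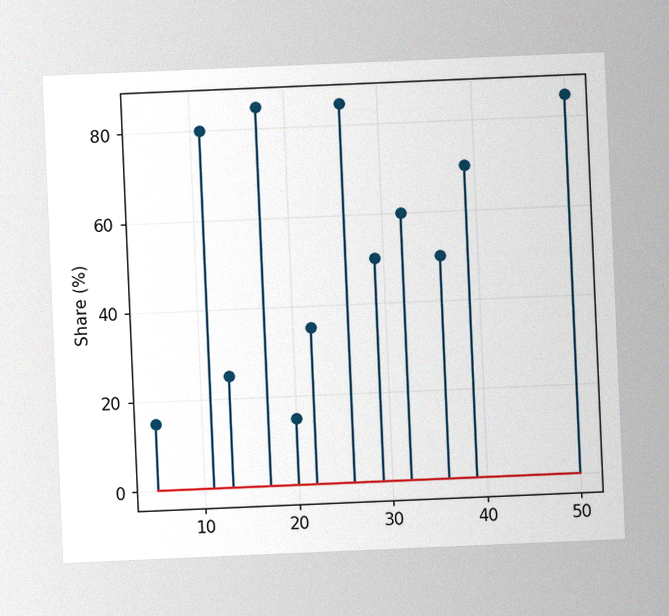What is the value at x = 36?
50%

The chart is tilted about 2° counter-clockwise, with some photo noise. The stem at x=36 reaches 50%.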